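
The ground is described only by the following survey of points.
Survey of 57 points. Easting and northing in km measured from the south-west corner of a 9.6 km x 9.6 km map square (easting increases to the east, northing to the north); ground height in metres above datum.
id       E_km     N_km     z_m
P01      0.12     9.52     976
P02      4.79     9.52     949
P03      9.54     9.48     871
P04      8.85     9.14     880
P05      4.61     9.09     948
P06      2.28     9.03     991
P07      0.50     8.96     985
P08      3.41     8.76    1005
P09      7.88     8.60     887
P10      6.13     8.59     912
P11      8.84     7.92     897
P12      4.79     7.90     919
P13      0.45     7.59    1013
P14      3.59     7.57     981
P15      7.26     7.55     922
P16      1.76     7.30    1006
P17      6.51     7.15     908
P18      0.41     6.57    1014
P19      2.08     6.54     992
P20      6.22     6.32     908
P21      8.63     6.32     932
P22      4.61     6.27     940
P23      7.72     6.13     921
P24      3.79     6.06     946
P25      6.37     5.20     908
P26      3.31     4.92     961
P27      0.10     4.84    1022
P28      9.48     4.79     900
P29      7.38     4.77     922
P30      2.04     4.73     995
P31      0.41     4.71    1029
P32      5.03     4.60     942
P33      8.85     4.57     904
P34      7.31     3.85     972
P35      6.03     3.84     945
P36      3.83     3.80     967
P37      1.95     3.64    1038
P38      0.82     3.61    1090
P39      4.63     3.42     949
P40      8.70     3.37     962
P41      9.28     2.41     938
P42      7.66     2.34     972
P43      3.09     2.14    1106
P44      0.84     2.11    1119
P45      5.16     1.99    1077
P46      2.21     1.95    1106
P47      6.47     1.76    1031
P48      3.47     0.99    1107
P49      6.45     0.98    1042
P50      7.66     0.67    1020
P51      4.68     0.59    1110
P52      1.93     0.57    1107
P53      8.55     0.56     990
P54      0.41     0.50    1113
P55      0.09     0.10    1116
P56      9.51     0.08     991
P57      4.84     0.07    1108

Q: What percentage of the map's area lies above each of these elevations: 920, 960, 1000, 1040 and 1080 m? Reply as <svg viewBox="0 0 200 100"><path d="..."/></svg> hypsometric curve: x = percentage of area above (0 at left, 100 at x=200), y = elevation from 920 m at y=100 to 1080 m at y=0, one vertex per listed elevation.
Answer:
<svg viewBox="0 0 200 100"><path d="M164 100l-50-25-38-25-30-25-10-25"/></svg>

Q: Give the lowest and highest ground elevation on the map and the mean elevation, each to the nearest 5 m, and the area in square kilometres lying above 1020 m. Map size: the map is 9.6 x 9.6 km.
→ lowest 870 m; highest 1125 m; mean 990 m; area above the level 24.1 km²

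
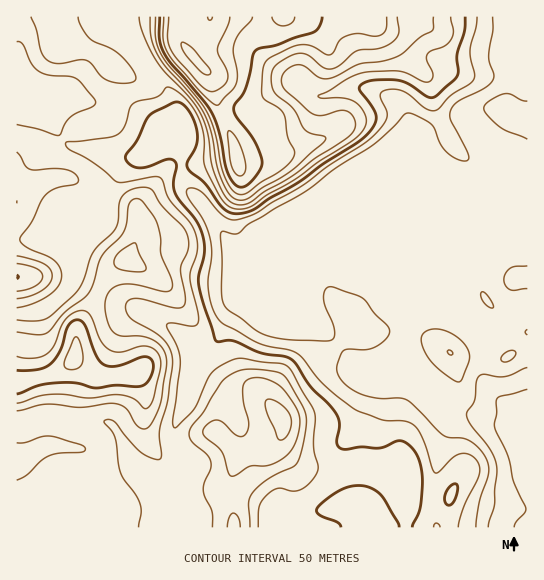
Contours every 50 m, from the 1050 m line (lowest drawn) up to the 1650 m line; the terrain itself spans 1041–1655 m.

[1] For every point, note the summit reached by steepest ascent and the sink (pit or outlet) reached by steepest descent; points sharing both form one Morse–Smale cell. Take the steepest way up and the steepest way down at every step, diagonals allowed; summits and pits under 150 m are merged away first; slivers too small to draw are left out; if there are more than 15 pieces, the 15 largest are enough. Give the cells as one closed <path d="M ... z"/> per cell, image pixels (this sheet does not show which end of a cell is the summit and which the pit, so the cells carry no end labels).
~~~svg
<path d="M527 16l-511 1 1 92 24-1 6-3 8 22 12 17 55 13 19-1 9-5 13-14 15-6 3 10 0 29 4 16 24 27 30 45 6 6 12 5 11 14 29 28 22 14 28 31 22 9 20 0-4 2-14 15-14 44-10 17 0 12 8 30-2 17 14 7 9 9 5 10 147-1z"/><path d="M178 131l-15 6-13 14-20 10-9 10-10 19-11 29-14 10-13 16 2 25-7 19-13 12-12 8-27 5 0 213 363 1 0-6-10-11-16-9 2-17-8-30 0-12 10-17 14-44 14-15 4-2-20 0-22-9-28-31-22-14-29-28-11-14-12-5-6-6-30-45-24-27-4-16 0-29z"/><path d="M47 105l-6 3-20 0-5 2 1 203 12 0 14-4 12-8 13-12 7-19-2-25 3-6 24-20 11-29 10-19 9-10 9-4-17 0-55-13-12-17z"/>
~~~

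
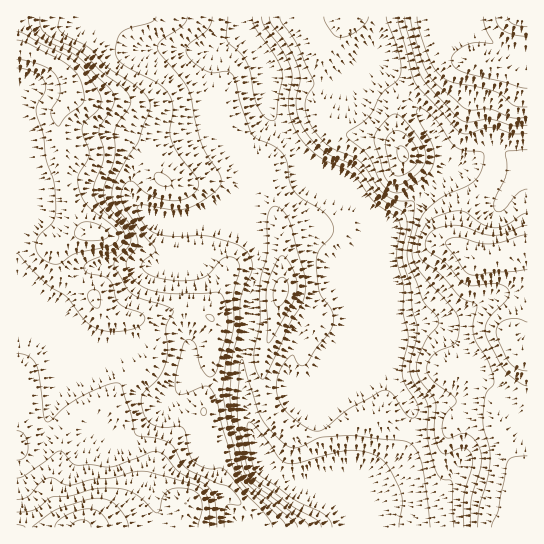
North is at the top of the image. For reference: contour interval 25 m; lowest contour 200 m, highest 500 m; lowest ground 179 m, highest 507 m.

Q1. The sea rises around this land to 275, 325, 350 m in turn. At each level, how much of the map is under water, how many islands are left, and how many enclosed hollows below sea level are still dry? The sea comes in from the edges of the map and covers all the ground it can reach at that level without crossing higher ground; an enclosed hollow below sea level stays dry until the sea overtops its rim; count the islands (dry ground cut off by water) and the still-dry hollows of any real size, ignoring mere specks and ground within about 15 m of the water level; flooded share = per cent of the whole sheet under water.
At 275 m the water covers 38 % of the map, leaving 1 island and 0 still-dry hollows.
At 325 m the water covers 62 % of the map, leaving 1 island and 0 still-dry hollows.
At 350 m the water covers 74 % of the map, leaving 1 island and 0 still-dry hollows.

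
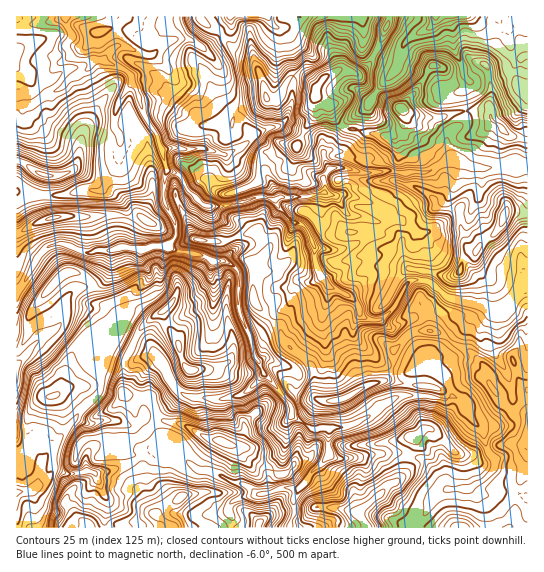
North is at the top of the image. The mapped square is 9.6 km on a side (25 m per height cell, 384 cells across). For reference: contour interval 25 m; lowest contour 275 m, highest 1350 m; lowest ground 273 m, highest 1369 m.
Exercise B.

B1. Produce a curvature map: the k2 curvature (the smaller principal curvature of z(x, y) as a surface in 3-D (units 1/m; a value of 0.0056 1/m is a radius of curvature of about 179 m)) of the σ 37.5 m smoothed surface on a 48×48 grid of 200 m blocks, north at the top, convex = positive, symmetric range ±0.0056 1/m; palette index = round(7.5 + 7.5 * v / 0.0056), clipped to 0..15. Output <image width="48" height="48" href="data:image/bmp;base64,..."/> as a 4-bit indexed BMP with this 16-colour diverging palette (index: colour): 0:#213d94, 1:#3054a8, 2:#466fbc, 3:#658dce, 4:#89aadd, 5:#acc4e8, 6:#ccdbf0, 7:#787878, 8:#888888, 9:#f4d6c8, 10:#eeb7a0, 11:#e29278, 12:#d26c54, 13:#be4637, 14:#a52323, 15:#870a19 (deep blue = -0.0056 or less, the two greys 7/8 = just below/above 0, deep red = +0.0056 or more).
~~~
<image width="48" height="48" href="data:image/bmp;base64,Qk32BAAAAAAAAHYAAAAoAAAAMAAAADAAAAABAAQAAAAAAIAEAAATCwAAEwsAABAAAAAAAAAAlD0hAKhUMAC8b0YAzo1lAN2qiQDoxKwA8NvMAHh4eACIiIgAyNb0AKC37gB4kuIAVGzSADdGvgAjI6UAGQqHAFdHh4hYdmZ3Z3dVhlJERFVnRWZniIZ3d1dER3ZWV5dUVmRYaHU4d2h1Rmdnd2Z3d3dVlmdWd3d4ZmYURoQ4h0d3hmZmd3Z3d0Rkh1ZYd2d5d4h0IgIGZWhYhnV2VVd3d4djZ3J4h2d2VlIjhXdRdmdXiIdnd3Rnd4hkIgNFZ3ZmZEZ3dWaCJ3hmd3dmZng2d4dlaSl3Z3d3Znd3dUV3MhE1VmVmaHc0eHd1SFZ3d3d3ZniIl2OFgJh2Zmd1d3c4eGd3J4d3h3dlZ4h2VmNzYnd3d4hod2Rnd3d3UjNlVnZndYc3U0NQIhFFZ3aJdmVlV2d3c1dFd3doZmVnd3EodmZEZ2iIZlZnd1iIdzR3d3dVVURlmIBpiIZVRWdlVlaIZ0iYh3NIhphSM0MAaBJJd3h1QyETRWd4ZziHh4Y4hYYUdoiFBAg2dmZ4hnd3V2eHWDh3h3ZGZlQol3h3UHdFV2dmZmZ2dniFVjZnd3dWVWRHV3eFBERnZnh2V2d3dnhzhnRld3d0hlRnRGaHBYh3ZnhleGZ3ZnZWhnZlZ3d0Z1V4ZWeDJoh3ZnVYhnVVd3V1ZjdlR4iHR1Z4dleAZnd3Z3SIUneIdnZ2Zjd3Vnd3VnZVd0dgdnd3V3UgB1VmZ3dmZjh3ZmZ3dGh2ZjcEh2Z3ZncpYHeHd2VnVzeHZXd3dlV3WBcHhoZ3dVFngkiHI1Z3ZiaIZVVXdWRpZhcFdlV2cjVndwhQZmd4d1N4d3hWaSKJdzUEd4ZGFXhmd0EmeVZ4d4JnmIZmZFOIdwIGd3iGGGZ3d4d2WEZXdnUndRNFclUwABBIeGeERmd3dmZnVnhWdmdBAWRCEgAEd4gTZ3SBJFVod3d2WHhmZnZnd3h2eHkTlmdnhoGQeIhmZ4ZmVmd3ZViHd3d3eIkEZUNHhoIDd3d1ZmZUV1dYdUZ4iHd3aXYGdiaXaBCXaFRXd2V3V0dYdmVEVWZUeHE3MAAAEgNVdjhVZ3VoWGVnhWUyIjRWZWB1BniHMyMRASV2VWd3ZnVoZkV4dlZmZYJQeGVWhWh4F4ZoeGh2dnZ2Z0h3eXZndoUDeIZldIhTUBEhERI1d2VWZ3dmZ4ZndnJZaXR1h2RnVWd2aHeGVWdmZnZmZ3Znd3EQABQzhlemNVZlZ2ZnZ2d3Z2ZmiHZmd3CIhmiFJYZmNmZ2h4ZmWHd3hmZ2iIhldxSZh3eFQARmVmd3VXh2Vnd4Vnd2eIh0hid2d3d0d2BWd1JUR4d3dmeGRmZ2eHdygmdoh3dliYFoeYYzepZVZ2eHZXdVd3d0UXd2dndWiHRIdmdBZ2dWZWZ3Vnh3R3d4NHd2V3ZGd0Y4dlN1JGdmd1V2V3h3dFd4FXhWeHRYhjhHh3eWVVVmdVZ1Z3d2VlVCZ3ZniERohkdVVpdWZVaZkmiVZ4d3VXZGZEZ3hDdmdlVTVmYmZVZ3Y4dmaIeHRXh0WIZVI2dXZndWh3c2dUZmZmZnd3d4ZIh3d3d1aHZId1ZmiGZFllRHd3Z3d3dlRVZnd3d0mIZFU2dlREVVaFdzZVd3dw=="/>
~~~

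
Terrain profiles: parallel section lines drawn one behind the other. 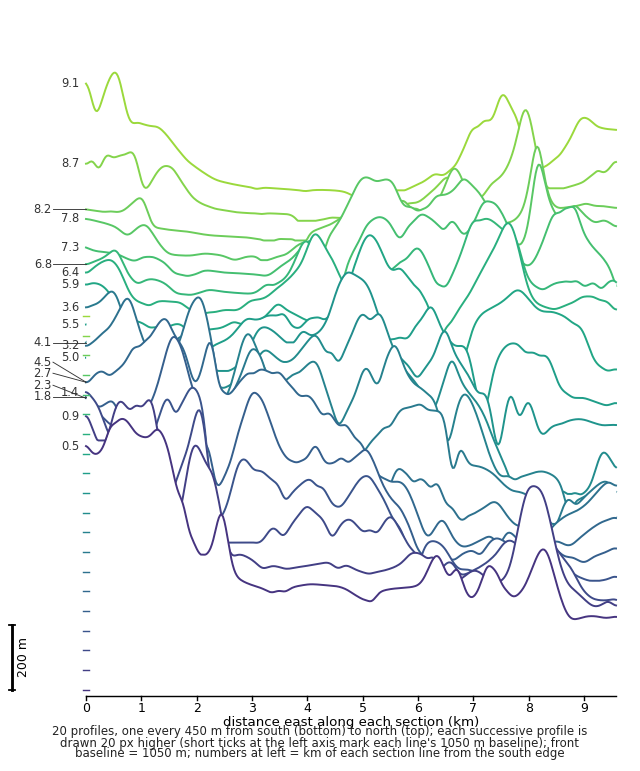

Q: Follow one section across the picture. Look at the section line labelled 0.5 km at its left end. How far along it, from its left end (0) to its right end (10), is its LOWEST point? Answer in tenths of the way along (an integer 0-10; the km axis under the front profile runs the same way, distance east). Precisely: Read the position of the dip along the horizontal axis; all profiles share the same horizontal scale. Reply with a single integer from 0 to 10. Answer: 9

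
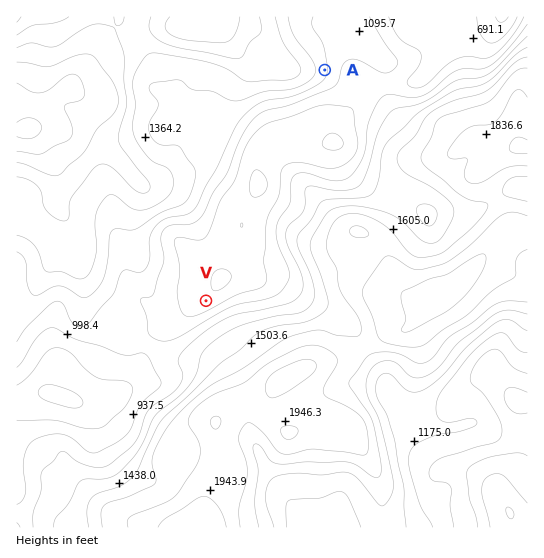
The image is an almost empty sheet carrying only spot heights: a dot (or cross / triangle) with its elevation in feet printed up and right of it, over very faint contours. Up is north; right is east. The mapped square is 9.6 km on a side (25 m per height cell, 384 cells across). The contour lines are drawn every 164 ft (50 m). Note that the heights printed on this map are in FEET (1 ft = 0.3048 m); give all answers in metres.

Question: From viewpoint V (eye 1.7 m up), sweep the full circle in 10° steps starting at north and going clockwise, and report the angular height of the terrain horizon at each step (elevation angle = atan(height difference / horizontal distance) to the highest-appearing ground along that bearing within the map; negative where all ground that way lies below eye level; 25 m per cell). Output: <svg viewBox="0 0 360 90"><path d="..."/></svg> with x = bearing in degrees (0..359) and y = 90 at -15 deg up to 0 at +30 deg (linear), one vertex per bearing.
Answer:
<svg viewBox="0 0 360 90"><path d="M0 52l10 1 10 1 10 4 10-3 10-3 10-4 10-1 10 0 10 0 10-5 10-5 10-4 10-2 10-2 10-1 10 1 10 2 10 2 10 4 10 4 10 5 10 3 10 1 10 0 10 0 10 0 10 0 10-1 10-1 10 0 10 1 10-1 10-2 10 1 10 2"/></svg>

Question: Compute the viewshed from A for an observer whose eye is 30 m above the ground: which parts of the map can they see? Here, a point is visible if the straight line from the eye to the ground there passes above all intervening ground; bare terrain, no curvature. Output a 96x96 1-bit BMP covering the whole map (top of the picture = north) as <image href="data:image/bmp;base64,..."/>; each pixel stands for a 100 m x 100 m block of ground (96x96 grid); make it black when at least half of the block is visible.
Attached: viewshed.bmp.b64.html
<image width="96" height="96" href="data:image/bmp;base64,Qk2+BAAAAAAAAD4AAAAoAAAAYAAAAGAAAAABAAEAAAAAAIAEAAATCwAAEwsAAAIAAAAAAAAA////AAAAAAAAAAAAAAAAAAAAAAAAAAAAAAAAAAAAAAADAB4AAAAAAAAAAAAHAP4AAAAAAAAAAAAHAfwAAAAAAAAAAAACB/wAAAAAAAAAAAAAD/wAAAAAAAAAAAAAD/wAAAAAAAAAAAAAH/wAAAAAAAAAAAAD//wAAAAAAAAAAAAH//wAAAAAAAAAAAAP//wAAAAAAAAAAAAf//wAAAAAAAAAAAAf//wAAAAAAAAAAAAf//gAAAAAAAAAAAA///gQAAAAAAAAAAB//+AwAAAAAAAAAAA/8AA4AAAAAAAAAAADgAA4AAAAAAAAAAAAAAA8AAAAAAAAAAAAAAB/AwAAAAAAAAAAAAD//4AAAAAAAAAAAAD//4AAAAAAAAAAAAA//8AAAAAAAAAAAAAD/8AAAAAAAAAAAAAB/+AAAAAAAAAAAAAA//AAAAAAAAAAAAAAf/4AAAAAAAAAAAAAP//AAAAAAAAAAAAAH//wAAAAAAAAAAAAD///AAAAAAAAAAAAD///wAAAAAAAAAA/////wAAAAAAAAA//////wAAAAAAAAB//////gAAAAAAAAH//////AAAAAAAAAf/////+AAAAAAAAAP/////8AAAAAAAAAAP////wAAAAAAAABAf////gAAAAAAAABg////+AAAAAAAAAAg////8AAAAAAAAAAwB///4AAAAAAAAAA4B///wAAAA4AAAAA4B///gAAAB+AAAAA8B///AAAAB/gAAAAAB/+DAAAAP/4AAABAD/+AAAAAP/8AAAAAD/8AAAAAP/+AAAAAH/gAAAAAP//AAAAAH+AHwAAAP//gAAAADwB/wAAAP//wAAAAAAH/wAAAP//4AAAAAAH/wBgAP//4AAAAAAH/wP4Af4B8AAAAAAH/w/8B/wAEAAAAAAH/z////gAAAAAAAAP//////AAAAAAAAAP/////+AAAAAAAAAf/////8AAAAAAAAA///j//8AAAAAAAAB///B//4AAAAAAAB///8D//4AAAAAAAB///4H//4AAAAAAAAP//wf//4AAAAAAAAB//w///4AAAAAAAAAP/x///4AAAAAAAAABwX///4AAAAAAAAAAAP////8AAAAAAAAAAH/////AAAAAAAAAAD/////gAAAAAAAAAB/////wAgAAAAAAAA/////4AwAAAAAAAAf////8AwAAAAAAAAP////+BwAAAAAAAAH/////DgAAAAAAAAD/////ngAAAAAAAAA//////gAAAAAAAAAf/////gAAAAAAAAAf/////wAAAAAAAAAP/////wAAAAAAAAAP/////wAAAAAAAAAP/////wAAAAAAAAAf/4P//wAAAAAAAAD//4H//4AAAAAAAAH//4B//4AAAAAAAAH//wA//4AAAAAAAAH//wAff8AAAAAAAAH//gAPP8AAAAAAAAH//AAHP8AAAAAAAA7/+AABH8AAAAAAAD//8AAAD8AAAAAAAf//4AAAB8AAAAAAP///wAAAA8AAAAAAf///gAAAAcAAAAAAf//+wAAAAc="/>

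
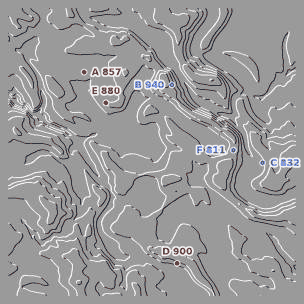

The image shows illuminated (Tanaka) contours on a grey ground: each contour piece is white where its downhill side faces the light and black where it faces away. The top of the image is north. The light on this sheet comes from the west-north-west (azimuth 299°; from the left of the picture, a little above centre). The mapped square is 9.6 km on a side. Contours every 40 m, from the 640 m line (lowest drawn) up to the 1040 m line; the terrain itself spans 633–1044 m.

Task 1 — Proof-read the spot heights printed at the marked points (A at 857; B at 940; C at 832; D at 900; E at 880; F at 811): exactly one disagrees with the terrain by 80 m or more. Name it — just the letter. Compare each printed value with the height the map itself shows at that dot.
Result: F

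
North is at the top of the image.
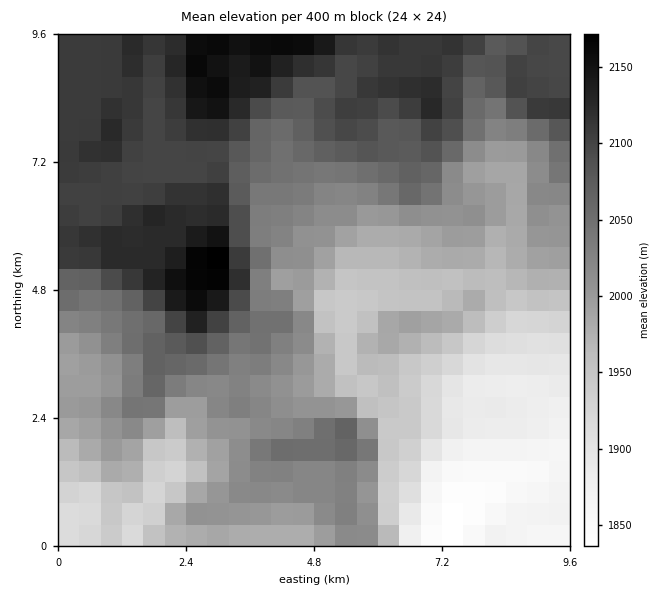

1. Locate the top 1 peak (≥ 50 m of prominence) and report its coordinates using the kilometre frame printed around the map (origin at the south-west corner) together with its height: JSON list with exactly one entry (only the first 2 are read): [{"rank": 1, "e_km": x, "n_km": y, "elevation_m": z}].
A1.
[{"rank": 1, "e_km": 2.91, "n_km": 5.36, "elevation_m": 2178}]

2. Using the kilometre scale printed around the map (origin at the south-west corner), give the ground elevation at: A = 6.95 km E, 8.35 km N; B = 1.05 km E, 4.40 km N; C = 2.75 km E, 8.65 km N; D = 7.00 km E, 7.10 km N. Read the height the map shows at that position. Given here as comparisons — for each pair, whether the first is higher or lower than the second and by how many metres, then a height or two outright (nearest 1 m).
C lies higher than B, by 124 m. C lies higher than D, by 93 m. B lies lower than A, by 92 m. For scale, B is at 2039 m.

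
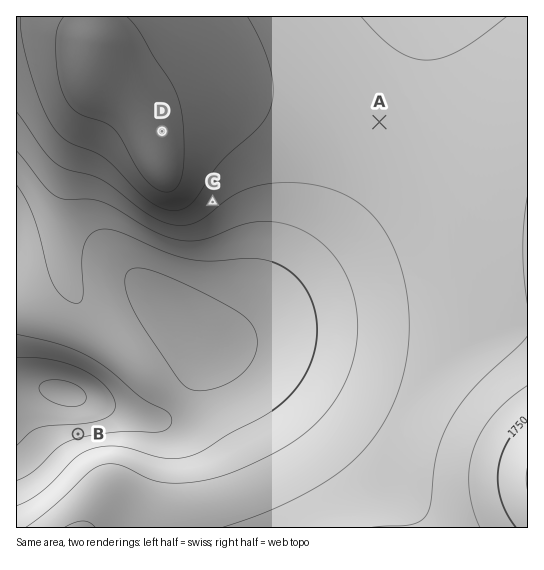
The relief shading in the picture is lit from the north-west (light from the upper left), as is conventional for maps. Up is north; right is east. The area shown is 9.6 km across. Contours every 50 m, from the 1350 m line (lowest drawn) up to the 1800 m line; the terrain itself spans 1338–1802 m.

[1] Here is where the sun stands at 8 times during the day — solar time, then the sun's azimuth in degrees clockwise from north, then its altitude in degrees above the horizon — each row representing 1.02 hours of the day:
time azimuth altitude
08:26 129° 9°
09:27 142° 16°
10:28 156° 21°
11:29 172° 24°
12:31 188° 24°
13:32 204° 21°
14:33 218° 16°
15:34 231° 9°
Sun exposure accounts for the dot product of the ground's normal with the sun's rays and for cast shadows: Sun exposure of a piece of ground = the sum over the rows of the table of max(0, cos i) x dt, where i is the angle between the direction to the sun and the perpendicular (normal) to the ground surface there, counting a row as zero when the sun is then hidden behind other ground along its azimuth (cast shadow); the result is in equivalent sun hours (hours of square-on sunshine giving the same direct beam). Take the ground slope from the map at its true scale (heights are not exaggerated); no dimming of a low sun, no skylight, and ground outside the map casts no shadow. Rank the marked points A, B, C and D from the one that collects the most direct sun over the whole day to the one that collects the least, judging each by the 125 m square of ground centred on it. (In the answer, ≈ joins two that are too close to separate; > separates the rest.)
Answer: C > A ≈ D > B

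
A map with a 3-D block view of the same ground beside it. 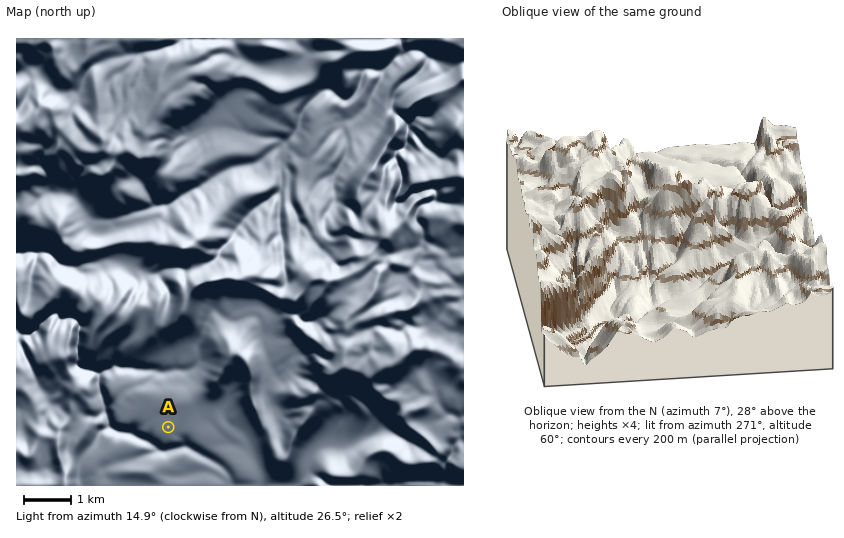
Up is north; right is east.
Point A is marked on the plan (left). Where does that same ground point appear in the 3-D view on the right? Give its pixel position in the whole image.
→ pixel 702 165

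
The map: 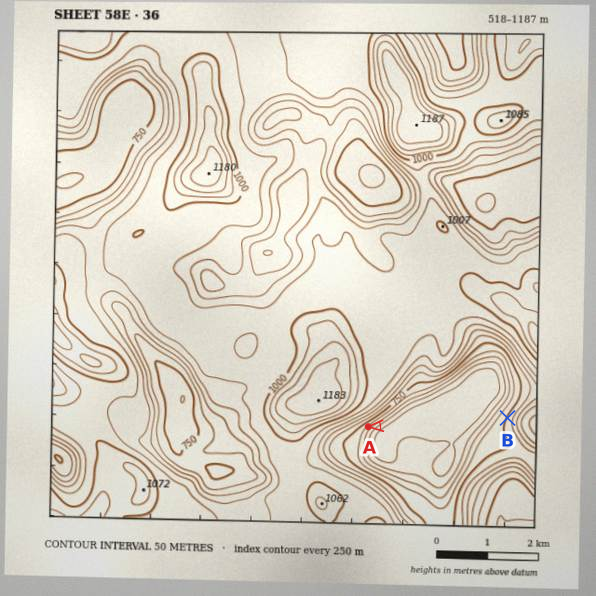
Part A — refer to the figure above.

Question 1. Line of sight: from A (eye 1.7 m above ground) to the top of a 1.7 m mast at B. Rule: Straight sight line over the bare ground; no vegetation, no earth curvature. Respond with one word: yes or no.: yes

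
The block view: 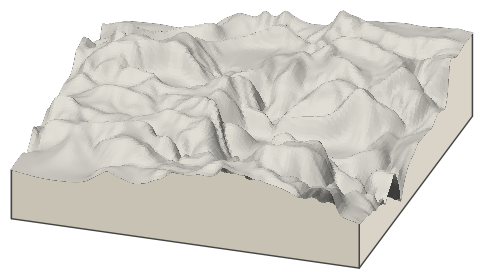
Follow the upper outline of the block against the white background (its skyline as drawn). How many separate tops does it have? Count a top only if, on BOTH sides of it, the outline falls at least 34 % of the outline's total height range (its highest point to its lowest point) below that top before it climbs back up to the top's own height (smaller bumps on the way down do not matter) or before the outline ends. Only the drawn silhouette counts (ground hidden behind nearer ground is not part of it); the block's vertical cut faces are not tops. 0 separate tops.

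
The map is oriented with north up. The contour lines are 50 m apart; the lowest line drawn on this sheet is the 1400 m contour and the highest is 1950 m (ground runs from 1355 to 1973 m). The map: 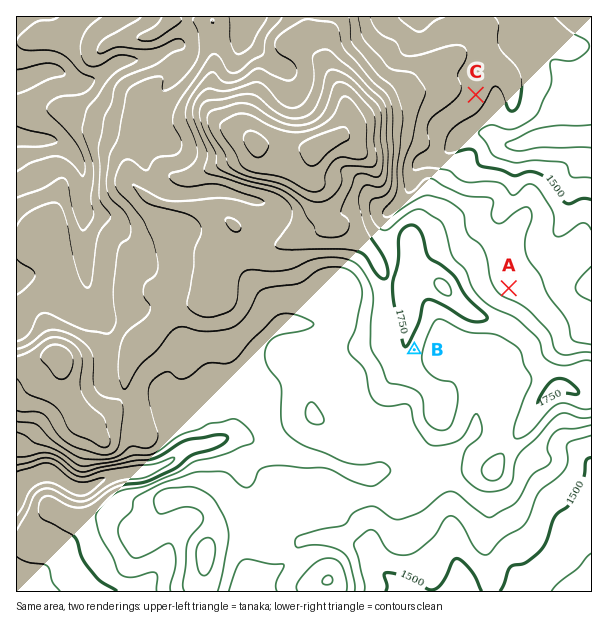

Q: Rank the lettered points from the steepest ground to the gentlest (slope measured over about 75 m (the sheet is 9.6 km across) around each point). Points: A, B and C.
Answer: B C A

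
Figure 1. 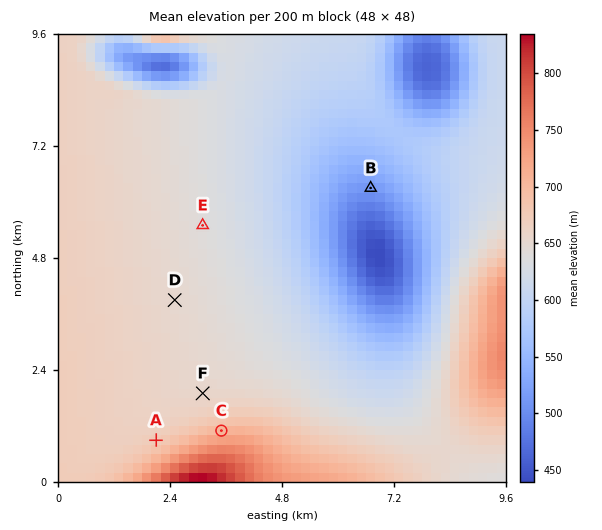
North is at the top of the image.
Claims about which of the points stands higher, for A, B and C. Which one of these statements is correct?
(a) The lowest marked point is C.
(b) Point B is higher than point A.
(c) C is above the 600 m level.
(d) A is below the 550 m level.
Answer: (c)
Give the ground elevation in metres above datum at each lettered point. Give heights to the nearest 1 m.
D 652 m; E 640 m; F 656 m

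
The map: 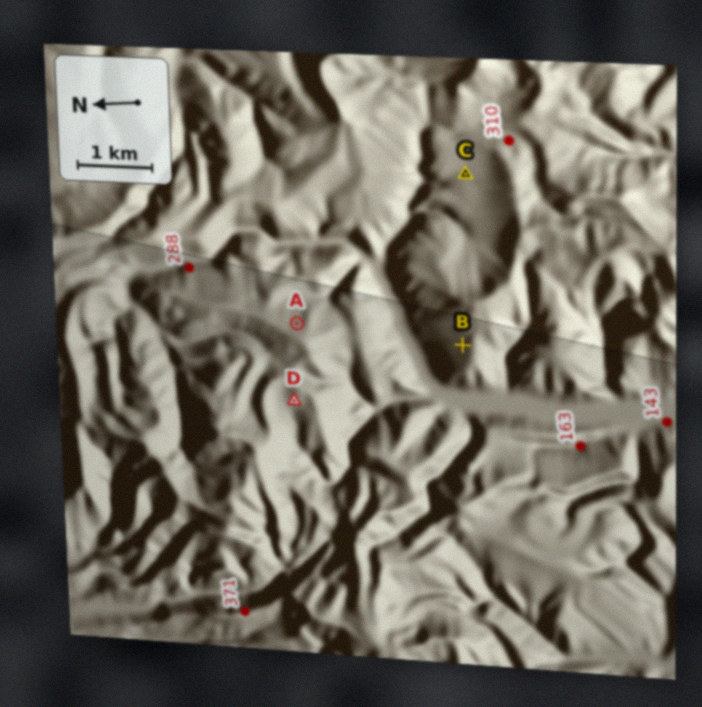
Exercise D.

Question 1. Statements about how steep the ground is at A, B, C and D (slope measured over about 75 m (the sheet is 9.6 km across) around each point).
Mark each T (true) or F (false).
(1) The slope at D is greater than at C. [T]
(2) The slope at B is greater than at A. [F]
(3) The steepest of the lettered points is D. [F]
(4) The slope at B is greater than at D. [T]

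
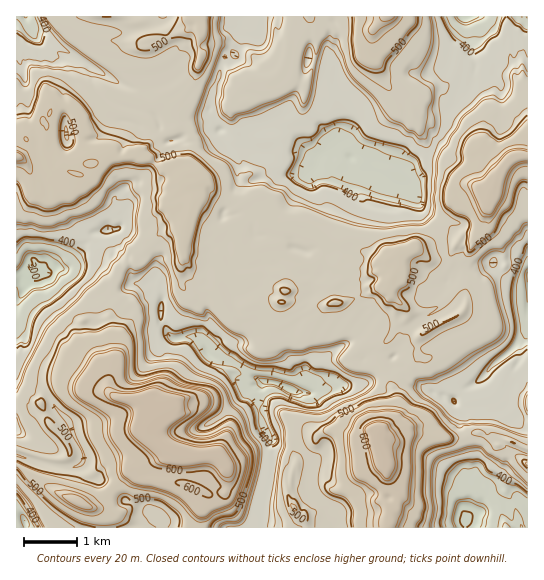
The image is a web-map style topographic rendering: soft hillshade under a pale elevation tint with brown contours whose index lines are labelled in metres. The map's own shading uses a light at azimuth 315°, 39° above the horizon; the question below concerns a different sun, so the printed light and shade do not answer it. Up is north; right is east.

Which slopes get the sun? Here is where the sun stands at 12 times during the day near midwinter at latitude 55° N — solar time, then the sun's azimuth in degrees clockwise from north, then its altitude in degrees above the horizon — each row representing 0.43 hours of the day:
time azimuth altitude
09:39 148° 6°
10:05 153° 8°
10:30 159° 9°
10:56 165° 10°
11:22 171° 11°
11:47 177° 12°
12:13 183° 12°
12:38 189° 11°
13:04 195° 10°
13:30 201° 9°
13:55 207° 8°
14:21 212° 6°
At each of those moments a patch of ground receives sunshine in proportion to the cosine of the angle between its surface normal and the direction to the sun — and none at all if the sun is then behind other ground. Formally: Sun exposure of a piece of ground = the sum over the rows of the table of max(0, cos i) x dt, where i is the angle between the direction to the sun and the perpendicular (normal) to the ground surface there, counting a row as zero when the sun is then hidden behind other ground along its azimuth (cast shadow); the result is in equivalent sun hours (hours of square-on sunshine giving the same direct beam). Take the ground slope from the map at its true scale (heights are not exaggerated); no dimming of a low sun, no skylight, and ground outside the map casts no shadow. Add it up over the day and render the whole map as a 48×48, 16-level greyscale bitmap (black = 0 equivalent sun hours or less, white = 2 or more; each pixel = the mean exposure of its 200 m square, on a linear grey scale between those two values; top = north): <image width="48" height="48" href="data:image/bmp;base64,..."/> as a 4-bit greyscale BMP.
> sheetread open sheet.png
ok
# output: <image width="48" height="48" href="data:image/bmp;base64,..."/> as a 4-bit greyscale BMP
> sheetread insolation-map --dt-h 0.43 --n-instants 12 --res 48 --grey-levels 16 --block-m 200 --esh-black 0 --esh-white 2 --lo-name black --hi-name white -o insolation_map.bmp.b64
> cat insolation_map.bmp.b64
<image width="48" height="48" href="data:image/bmp;base64,Qk32BAAAAAAAAHYAAAAoAAAAMAAAADAAAAABAAQAAAAAAIAEAAATCwAAEwsAABAAAAAAAAAAAAAAABEREQAiIiIAMzMzAERERABVVVUAZmZmAHd3dwCIiIgAmZmZAKqqqgC7u7sAzMzMAN3d3QDu7u4A////AEu2ff3NpmZmfO/5ZneYZ2dmeImHZWRUNq56/fplZ2a62v/pZomEZmdnZ4eHd3h2Ztu92SJlbe/eh3raZmU1aNlmZqZVbf12Z+y2EBJZzv/YdmabhmVWepeKh3ZWd3dnn7pTEAJI6nZmZn2rllV2ZHvo2ndmhmad7pEAEjaHdnvv7dh5llZ2ZWhriXZ3uona2xM0eGd3ZpqHeYU1dkZWZWdoZWZ9zf7uhERWhYp7e8dkIiEhMzVomHd4Z3ff/v+HlhZ6VpeYq3YgAAEhEFZmnGaHZGh3dndmEZeGR3ZmZmenIAAjNYdlI1NDM1RkECIgApdzfKrGVmZ7uSATRXVDECIQAxNBARASR2d32+2e12ZmaJMBMyAAAAAAABAAI1VmZ1VLi4eDI1QiMzMhMgAAAAAAAAADVlZmZDZ4ZGYxAAAAAAEkIBESIRIAEkZ2ZmNWZTZlYzZmEAAAAAFFiax3u7uXZVet2HklZkRUZSVmMAAAAAJc//jMdqZmZWZnjbihRTJUVkASMQAAACe7mL/+uCV3d2ZmZ86rEQI0FVMhQgAAEmd4dmd4rMdmZ3iWZnjco0QkMAAjJSE2iYvYZmZmZmZmZnVqhmZ4dlMxRDIQNmRmi6lmZmZmZmZmZ4dTaXZlVkQSFGZVVVZt26ZmZphme6dmm5VmVHZkVRQgEUZmMliYZmZmZlhmUjZ6yTZmZlZkZjABERRmE2Z2ZmZmZlNmZmZoeMdmZmZVdVQhESE3qnaJdmZmZmZmZmZ4Znh2dmMWlqVVdVQknNublmZmZmZmZmZnZmiXd2VGipzMiIZCVpt4hmZmZmZVZmZiVnt2Z6u5arvO7YZUJmd3dmZmZmaHZmZjEjVGaJ68qb7qh2UjJGemh2ZmZmdmZmZUEABGZFjnuv/v+nioV2iGeGVmZmZmZCEAAAAmZneJfHnNnf13ZWx2a3dmZmVDEBIiIQAFvpvtl52q75mnZmZmaJdmZmMAJFMiEAAnl3l7lpdmZ9y6mWRmZqZDVCIxNCARIzNVZ6dol6ZmZ3qc12dmZlZDECIAABRVVmZlRjJoj4dmZmfLm7l2ZCUyRWhFRVZmZmeWI0EWyLZmZmZ766EkMSFGZmeGZmZmd4xkU2UijhZmJGVlNCEAEgNWZmeIdmd3rehjNWZSAVZmJWQRECVUU0VmZme+l3fPyYylJCQgEmZmaGIjRFZnVGZmZmZ3zayne+qXQiASExNnx1NmZmdmdWz9l2Z3idp2u3Z1UjVVQTJmdSVmZndmeGd57qepZmZop2aGZBNTVVRVITVmZmZmaWVmeM+5ZmaNdmZmZkEANiQgE1VDdmZmaXRmZmeHZmnXdmQVZmVEVhUhMhFpd3ZmmpQ1VmZkdnycplVFZmZmQlEAAUyWZmZ2apURRmZjdonap3mWZmZmMlQ0Wsd2eqhndYlkImZ4l6h3nHeXZhJmZkEm2nZmZmiqiWdkMlZrrZdoebd3USE2ZgFcl2ZmZDNYl2JmZUZneXZ5p7p2MkUUYjXZZnmpdmVHhnZmZkZnZmZlzHhlMQJDEg=="/>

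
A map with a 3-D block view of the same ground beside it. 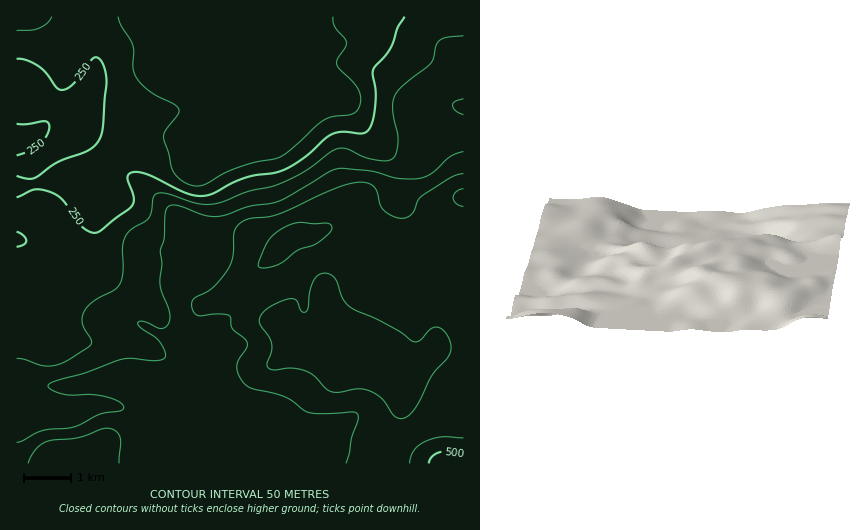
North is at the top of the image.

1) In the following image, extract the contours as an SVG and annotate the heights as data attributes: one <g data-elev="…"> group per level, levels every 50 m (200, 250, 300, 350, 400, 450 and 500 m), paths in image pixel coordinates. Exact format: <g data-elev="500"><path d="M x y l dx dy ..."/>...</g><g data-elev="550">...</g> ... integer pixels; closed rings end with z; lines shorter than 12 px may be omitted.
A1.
<g data-elev="200"><path d="M52 17l-5 6-8 5-8 2-14 0"/><path d="M333 17l2 10 11 15 0 5-9 13 0 4 22 26 2 11-4 9-7 5-17 2-10 3-32 30-11 7-42 10-14 6-18 11-9 2-7-1-7-3-6-6-4-5-9-35 3-7 11-14 1-6-5-5-23-12-14-14-4-10 0-22-12-21-3-8"/></g><g data-elev="250"><path d="M17 232l7 4 2 5-2 3-7 3"/><path d="M17 176l10 3 7-1 23-16 28-10 10-7 5-7 2-8 5-48-3-15-3-7-4-3-6 3-18 25-6 4-5 1-6-3-9-13-8-8-13-6-9-1"/><path d="M17 124l10 0 18-3 3 2 1 3-2 10-7 8-9 6-14 5"/><path d="M404 17l-7 11-7 21-17 21 3 22-1 18-4 15-6 8-5 1-18-2-9 2-8 5-19 18-19 11-11 5-32 5-30 15-8 3-17-2-42-20-9-2-7 1-4 5 7 18-2 10-30 24-6 3-7-2-7-4-18-26-11-8-10-3-8-1-18 8"/></g><g data-elev="300"><path d="M463 36l-17 1-7 4-3 5-2 11-3 6-27 21-8 10-3 7 0 8 5 32-2 12-4 6-7 2-10-1-12-3-16-8-10 0-8 4-23 18-21 11-14 5-23 5-24 9-10 3-15 0-32-10-11 0-3 3-2 14-3 7-17 12-6 8-2 10 0 25-4 12-6 6-21 11-9 11-1 10 9 17-1 6-23 15-13 5-12 0-17-7-8-1"/></g><g data-elev="350"><path d="M463 152l-14 5-18 17-13 5-21-1-29-7-32-2-8 3-49 29-30 5-27 10-16 0-30-11-8 2-3 6-1 25-4 12 2 14-2 17 2 11 7 19 0 10-3 6-5 2-17-8-5 0-1 2 3 5 18 13 6 10 0 6-3 3-5 1-26-3-9 1-37 14-34 10-3 2 1 3 8 4 12 3 22-1 15 3 15 6 3 3 0 3-5 2-20 3-26 13-32 4-24 11"/><path d="M463 99l-9 3-1 3 3 6 7 4"/></g><g data-elev="400"><path d="M119 463l2-19-1-7-5-7-9-2-28 10-25 2-8 2-10 9-7 12"/><path d="M463 174l-12 4-28 17-5 5-5 13-8 5-9-1-11-6-5-5-5-18-6-5-8-1-11 2-14 4-59 27-26 3-7 3-6 4-4 6-1 25-5 14-15 18-18 10-3 3 0 8 5 6 21-1 11 1 2 3 0 8 2 3 13 12 1 6-8 13-2 8 3 10 8 8 37 11 24 16 17 1 27-2 4 1 1 7-6 18-3 15-3 10"/></g><g data-elev="450"><path d="M463 438l-22-1-16 5-11 9-4 12"/><path d="M397 418l8 0 8-7 19-36 17-20 2-6-1-7-3-7-5-6-4-2-5 1-14 13-7 0-16-12-47-23-7-8-7-19-5-5-4-1-7 2-6 6-3 11-2 15-2 5-5-1-4-10-6-2-17 5-11 9-4 6 1 4 9 14 3 9-1 7-4 10 2 5 5 2 19-2 13 3 8 5 13 13 6 3 7 0 17-3 12 2 12 7 11 16z"/><path d="M260 267l7 1 10-3 21-15 18-6 14-12 2-3-1-4-4-2-28-1-8 2-10 5-8 6-6 8-8 19-1 3z"/><path d="M463 189l-7 3-3 5 3 6 7 4"/></g><g data-elev="500"><path d="M463 454l-16-2-7 0-8 4-3 7"/></g>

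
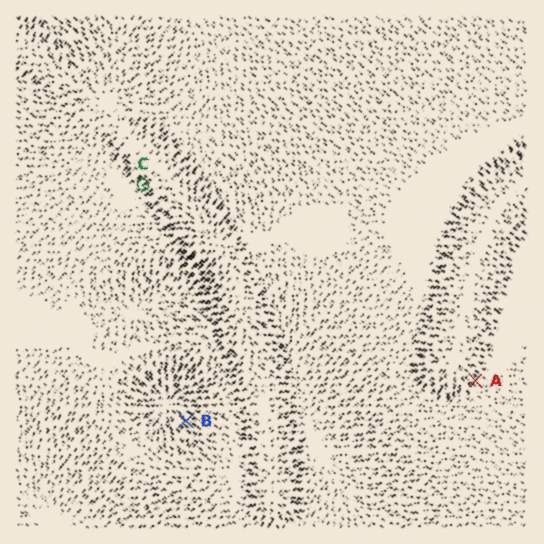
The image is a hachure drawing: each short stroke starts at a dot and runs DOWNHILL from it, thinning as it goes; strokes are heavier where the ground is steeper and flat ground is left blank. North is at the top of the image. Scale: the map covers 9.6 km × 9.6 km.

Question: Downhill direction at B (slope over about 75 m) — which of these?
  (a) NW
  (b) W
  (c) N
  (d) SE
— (a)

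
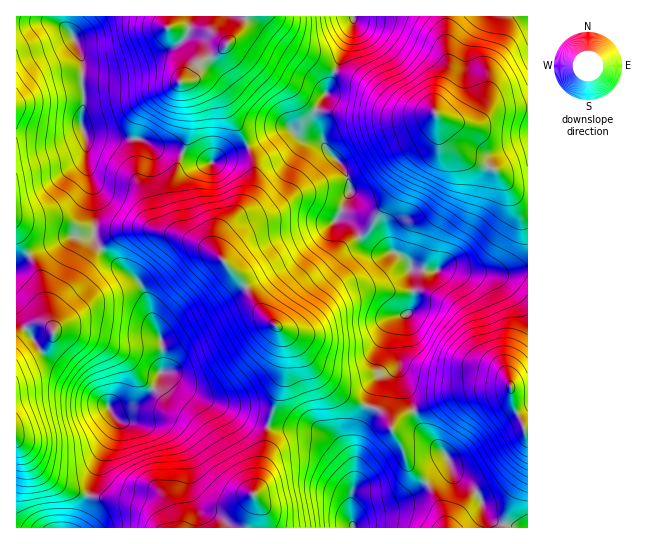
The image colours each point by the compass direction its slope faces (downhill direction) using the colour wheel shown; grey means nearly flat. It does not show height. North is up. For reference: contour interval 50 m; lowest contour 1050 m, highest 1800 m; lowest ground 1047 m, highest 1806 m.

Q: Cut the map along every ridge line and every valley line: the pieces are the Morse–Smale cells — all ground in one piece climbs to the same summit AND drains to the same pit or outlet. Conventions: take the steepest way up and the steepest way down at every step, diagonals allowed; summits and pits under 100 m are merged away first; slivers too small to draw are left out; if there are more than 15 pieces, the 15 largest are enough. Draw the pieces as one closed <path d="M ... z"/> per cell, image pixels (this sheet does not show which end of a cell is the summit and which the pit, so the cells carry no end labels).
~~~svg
<path d="M290 129l-8 0-34 18 7 20-2 23-8 16-24 24-4 9 2 15 22 25 24 38 35 32 16 22 26 24 15 8 18 5 8 5 8 10 0 5 10-12 12-6-13-33-3-26 0-18 3-11 3-6 8-5 2-6-2-40-6-8-10-5-16 1-9-4-23-28-5-2-6 0 15-29-8-24-22-23-18-3z"/><path d="M335 71l-8 22-11 16-1 13 12 28 16 16 6 17 2 7-14 28 10 3 23 28 9 4 16-1 10 5 9 12 24 2 4-3 12 0 12 4 20 0 15 3 26-3 1-79-14-4-21-21-19-5-12-7-18-19-7-22-3-3-24-1-13-4-31-23z"/><path d="M247 147l-21 8-13 8-12-2-20-7-9 31 0 8 8 33 4 7 13 10-26-10-20-4-17 0-20 8-14 12 31 26 9 8 4 8 9 32 8 16 0 32 9 4 11 12 10 6 27 11 36 19 13 4 17-53 0-33-4-11-20-20-19-31-18-18-6-12 0-10 4-9 24-24 8-16 2-23z"/><path d="M101 249l-10 9-16 25-16 16-6 12 0 24-4 7-11 10-22 13 0 76 26 32 13 10 28 12 4 0 2-4 11-33 16-29 0-10-7-9 13 2 19-11 14-14 8-17-2-31-8-16-6-25-7-15z"/><path d="M166 372l-6 1-5 14-14 14-19 11-10 1 4 6 0 10-16 29-12 37 37 5 13 4 14 9 9 15 88 0 6-22-2-12 6-9 6-32 3-26-77-34-10-6z"/><path d="M50 21l-34 4 0 208 23 38 8 40 6 17 0-17 6-12 16-16 25-36-5-6-2-54-6-24 0-22-6-15 0-13 3-8-3-22 2-22-6-16-8-14-10-7z"/><path d="M454 268l-12 0-4 3-27-2 2 14 0 22-2 6-8 5-3 6-3 11 0 18 3 26 13 33 14-3 35-15 28-1 20-4 3 19 11 23 3 2 1-158-13-1-14 3-15-3-20 0z"/><path d="M510 387l-20 4-28 1-45 17-2 5 6 15 24 25 4 12-38 30-20 9-25 7-10 7-3 8 174 1 1-97-4-2-11-23z"/><path d="M170 16l-107 1 0 5 10 15 10 24-2 22 3 22-3 8 0 13 6 10 52 3 18 9 26 5 5-16 1-27-2-17-7-11 9-5 12-16 18-9 8-9-17-11-28-5-13 1z"/><path d="M281 329l4 20-1 25-16 52 51 5 12 5 9 9 11 14 4 15 0 11-4 13 2 27 3-6 10-7 25-7 20-9 38-30-4-12-24-25-7-18-13 5-10 12-3-9-10-10-21-6-27-18-14-14-16-22z"/><path d="M259 16l-12 0-10 19-18 17-18 9-12 16-6 4 8 0 10-2 12 6 8 9 8 20 20 33 33-18 8 0 13 11 18 3 2 2-2-10-6-13 0-9 14-26 6-16-46-26-18-14z"/><path d="M274 427l-5 0-2 3-2 23-6 32-6 9 2 12-6 21 104 1-2-30 4-13 0-11-3-12-7-11-14-15-8-4-9-3z"/><path d="M527 16l-80 1 1 53-12 29-1 14 2 2 25 9 15 0 18-15 33-2z"/><path d="M446 16l-92 0-1 10-17 45 30 13 31 23 13 4 24 1 3-17 11-25z"/><path d="M86 135l1 28 8 36 0 42 6 7 13-11 20-8 17 0 20 4 26 9-11-7-5-6-9-36 0-8 9-28 0-4-24-5-18-9-24 0z"/>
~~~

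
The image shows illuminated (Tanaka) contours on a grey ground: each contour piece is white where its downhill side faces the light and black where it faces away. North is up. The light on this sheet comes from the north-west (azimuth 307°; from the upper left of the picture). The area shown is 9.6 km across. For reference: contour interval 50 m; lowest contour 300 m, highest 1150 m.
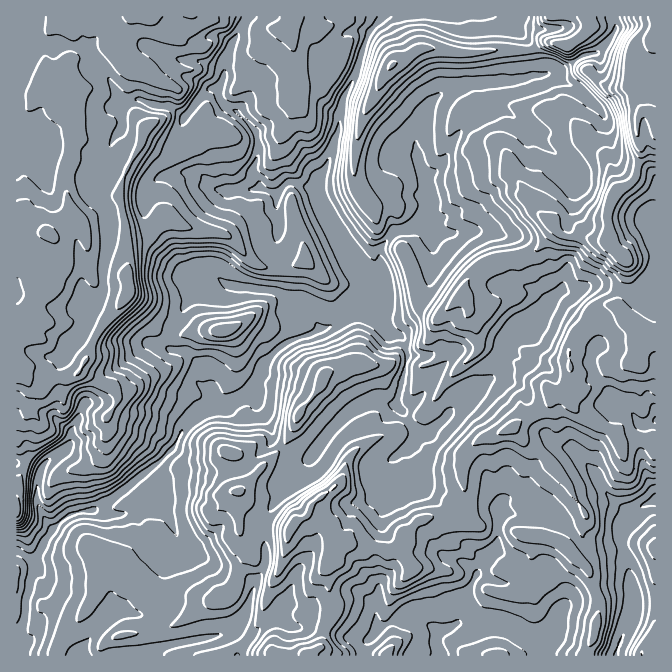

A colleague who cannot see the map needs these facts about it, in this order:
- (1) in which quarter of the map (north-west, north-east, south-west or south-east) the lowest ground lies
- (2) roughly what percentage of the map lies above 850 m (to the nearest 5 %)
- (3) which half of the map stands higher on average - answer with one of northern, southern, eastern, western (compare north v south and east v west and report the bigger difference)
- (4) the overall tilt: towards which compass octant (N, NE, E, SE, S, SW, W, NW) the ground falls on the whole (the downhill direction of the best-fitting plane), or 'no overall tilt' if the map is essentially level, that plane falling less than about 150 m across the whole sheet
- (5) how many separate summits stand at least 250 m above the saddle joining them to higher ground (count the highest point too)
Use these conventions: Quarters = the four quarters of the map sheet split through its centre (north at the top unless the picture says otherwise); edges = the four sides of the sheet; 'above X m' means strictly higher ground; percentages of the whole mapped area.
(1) The lowest ground is in the south-west quarter.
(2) About 15 % of the map lies above 850 m.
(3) On average the northern half of the map is the higher ground.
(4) The general tilt is down to the south (the land rises towards the north).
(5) Counting only tops that stand 250 m proud, the map has 2 summits.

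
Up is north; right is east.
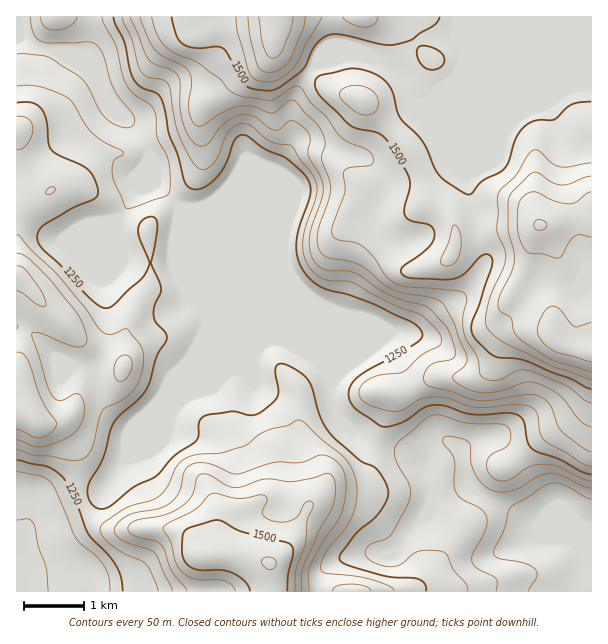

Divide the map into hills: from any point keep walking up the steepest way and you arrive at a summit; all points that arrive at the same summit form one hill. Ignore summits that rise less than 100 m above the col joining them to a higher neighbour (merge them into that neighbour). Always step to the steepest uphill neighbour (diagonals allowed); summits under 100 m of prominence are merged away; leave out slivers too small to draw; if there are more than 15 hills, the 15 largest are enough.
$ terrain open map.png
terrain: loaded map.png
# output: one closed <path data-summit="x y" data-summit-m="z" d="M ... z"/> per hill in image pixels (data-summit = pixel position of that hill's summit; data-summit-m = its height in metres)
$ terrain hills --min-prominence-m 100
<path data-summit="540 225" data-summit-m="1703" d="M591 16l-130 0-1 31 3 4 0 14-5 9-9 10-26 19-13-3-12-23-8-9-18-10-30-2-15 6-10 2-15 17-8 18-4 12 4 27-16 32-48 20-26 16-23 3 135 135 15 33 1 24 4 9 6 10 14 16 15 9 39 7 16 8 2 2 4 34 38-10 3 4 13 9 48 24 18 6 12 11 12 4 7 7 3 7 0 6-9 20 1 8 14-1z"/><path data-summit="270 563" data-summit-m="1554" d="M147 163l-9 28-22 28 0 11 6 30 18 4 33-4 3-20 29 71 0 19-13 27-18 18-16 27-13 12-19 47-20 27-8 8-45 20-14 2-11 9-6 27-6 15 1 23 560-1 1-13 8-14 0-6-3-7-7-7-12-4-12-11-18-6-48-24-13-9-3-4-38 10-4-34-2-2-16-8-39-7-15-9-14-16-6-10-4-9-1-24-15-33-162-162z"/><path data-summit="32 417" data-summit-m="1444" d="M20 37l-4 1 1 530 11-41 5-5 59-23 14-11 20-27 19-47 13-12 16-27 13-12 7-10 6-11 6-19-2-17-28-66-3 20-33 4-18-4-6-30 0-11 22-28 7-20 0-6 5-10-8-17-6-9-18-16-15-18-6-12-11-15-26-16-24-4z"/><path data-summit="276 17" data-summit-m="1676" d="M459 16l-367 0-4 35-2 3-25-1 29 19 13 23 15 18 18 16 12 21 2 6-4 6 8 20 25 24 21 2 13-6 17-12 48-20 16-32-4-16 4-23 8-18 15-17 10-2 15-6 30 2 18 10 8 9 12 23 7 3 12-3 29-26 5-9 0-14-3-4z"/>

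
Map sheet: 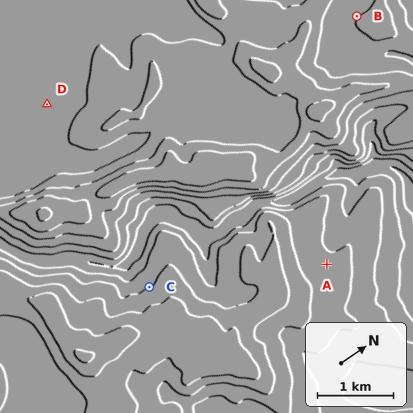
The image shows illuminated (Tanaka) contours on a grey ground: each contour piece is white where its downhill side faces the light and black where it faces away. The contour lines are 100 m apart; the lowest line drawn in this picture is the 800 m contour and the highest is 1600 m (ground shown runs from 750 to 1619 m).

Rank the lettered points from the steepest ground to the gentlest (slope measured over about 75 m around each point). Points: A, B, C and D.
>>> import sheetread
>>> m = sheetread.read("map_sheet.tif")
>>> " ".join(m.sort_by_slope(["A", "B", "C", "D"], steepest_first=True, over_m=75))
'C B A D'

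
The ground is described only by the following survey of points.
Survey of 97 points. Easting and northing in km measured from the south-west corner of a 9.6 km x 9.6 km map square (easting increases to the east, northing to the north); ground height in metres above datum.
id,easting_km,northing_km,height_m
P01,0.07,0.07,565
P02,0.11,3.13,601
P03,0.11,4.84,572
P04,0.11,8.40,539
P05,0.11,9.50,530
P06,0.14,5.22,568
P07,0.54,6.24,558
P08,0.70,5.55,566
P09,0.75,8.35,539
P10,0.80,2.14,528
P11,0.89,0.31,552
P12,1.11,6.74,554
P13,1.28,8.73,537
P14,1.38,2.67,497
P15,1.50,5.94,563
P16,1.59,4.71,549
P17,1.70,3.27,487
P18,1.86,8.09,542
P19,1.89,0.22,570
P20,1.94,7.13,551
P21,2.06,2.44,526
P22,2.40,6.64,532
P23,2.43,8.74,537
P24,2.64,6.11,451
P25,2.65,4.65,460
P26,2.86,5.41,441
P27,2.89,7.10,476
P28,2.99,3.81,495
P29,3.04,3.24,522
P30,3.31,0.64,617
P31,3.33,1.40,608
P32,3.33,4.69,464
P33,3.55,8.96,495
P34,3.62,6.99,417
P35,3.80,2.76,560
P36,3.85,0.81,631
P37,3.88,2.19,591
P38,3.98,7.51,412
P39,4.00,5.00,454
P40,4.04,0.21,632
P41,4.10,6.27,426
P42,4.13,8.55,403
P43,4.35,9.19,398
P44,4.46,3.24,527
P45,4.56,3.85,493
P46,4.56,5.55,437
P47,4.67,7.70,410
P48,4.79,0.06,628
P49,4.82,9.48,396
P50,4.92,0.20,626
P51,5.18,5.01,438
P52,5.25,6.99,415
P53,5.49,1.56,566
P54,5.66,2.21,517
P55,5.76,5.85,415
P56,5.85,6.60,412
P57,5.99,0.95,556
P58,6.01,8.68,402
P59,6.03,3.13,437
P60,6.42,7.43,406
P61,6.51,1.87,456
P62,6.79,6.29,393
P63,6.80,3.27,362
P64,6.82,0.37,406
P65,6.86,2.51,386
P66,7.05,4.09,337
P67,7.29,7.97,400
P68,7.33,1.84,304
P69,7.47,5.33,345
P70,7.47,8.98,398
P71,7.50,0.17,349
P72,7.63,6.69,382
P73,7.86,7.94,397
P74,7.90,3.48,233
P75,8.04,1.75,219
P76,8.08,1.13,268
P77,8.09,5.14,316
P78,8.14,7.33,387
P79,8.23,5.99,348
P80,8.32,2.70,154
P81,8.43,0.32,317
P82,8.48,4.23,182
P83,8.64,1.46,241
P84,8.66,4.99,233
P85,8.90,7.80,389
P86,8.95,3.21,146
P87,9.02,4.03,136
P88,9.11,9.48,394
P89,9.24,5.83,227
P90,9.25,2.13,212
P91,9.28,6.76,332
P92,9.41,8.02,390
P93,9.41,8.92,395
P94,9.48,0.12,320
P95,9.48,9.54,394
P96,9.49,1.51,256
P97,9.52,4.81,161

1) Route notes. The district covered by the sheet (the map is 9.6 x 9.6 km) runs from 130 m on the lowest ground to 635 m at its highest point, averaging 445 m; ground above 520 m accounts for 33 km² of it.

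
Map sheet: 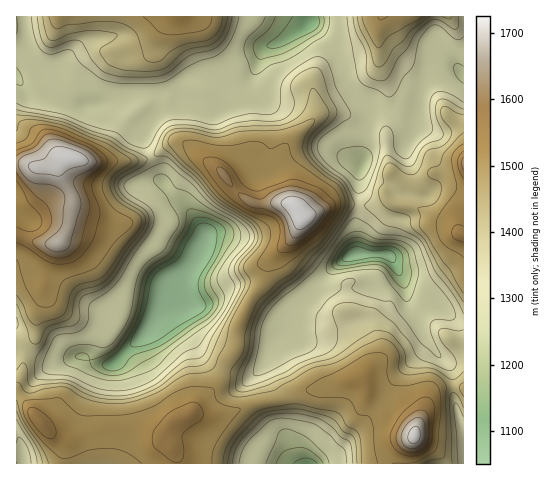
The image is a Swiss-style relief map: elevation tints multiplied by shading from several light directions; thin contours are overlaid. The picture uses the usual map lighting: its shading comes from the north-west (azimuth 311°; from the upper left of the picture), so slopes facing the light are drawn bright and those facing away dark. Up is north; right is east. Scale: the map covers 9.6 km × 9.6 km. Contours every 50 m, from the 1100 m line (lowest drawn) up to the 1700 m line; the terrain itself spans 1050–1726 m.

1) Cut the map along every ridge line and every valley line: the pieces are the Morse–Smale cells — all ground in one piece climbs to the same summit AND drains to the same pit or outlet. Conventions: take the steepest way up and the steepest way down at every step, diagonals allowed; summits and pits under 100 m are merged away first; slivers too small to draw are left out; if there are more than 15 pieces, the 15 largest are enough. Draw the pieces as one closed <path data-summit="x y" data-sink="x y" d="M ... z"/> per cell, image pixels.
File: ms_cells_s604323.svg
<path data-summit="68 158" data-sink="176 295" d="M151 157l-12 4-31 1-20 0-12-4-13 0-6 6-8 4-13 0-9-4-11 1 1 185 10 1 23 10 35-4 14 8 14-1 34-32 14-21 16-16-1-11 21-28 7-15 0-7-14-23-29-31z"/><path data-summit="301 215" data-sink="309 22" d="M311 23l-30 19-17 6-10 25-5 5-13 4-4 5-5 19-3 3-10 3-19-10-14-2-6-5-8-2-29 0-36 11 6 4 11 15 22 13 10 21 23-15 8 0 20 16 14 8 19 24 17 13 39 1 6 4 5 8 12-3 21-9 22 1 2-3 2-52 10-31 0-11-23-20-2-5 0-13-10-20z"/><path data-summit="178 17" data-sink="309 22" d="M308 16l-291 0-1 61 13 18 23 5 15 6 11 1 27-3 33-11 29 0 8 2 6 5 14 2 21 10 11-6 5-19 4-5 13-4 5-5 9-24 18-7 24-16 4-4z"/><path data-summit="41 423" data-sink="176 295" d="M175 297l-14 14-14 21-29 28-8 5-11 0-14-8-35 4-23-10-11-1 0 40 30 40 18 10 1 8-3 16 115-1-1-8-8-17 1-10 6-7 12-5 6-5 24-26 7-16-20-11-21-30-8-21z"/><path data-summit="301 215" data-sink="176 295" d="M182 142l-8 0-23 15 10 23 29 31 14 23 0 7-7 15-21 28 1 13-2 10 6 18 17 25 11 11 14 7 12-18 3-23 11-27 13-16 8-25 26-27 6-17-5-7-6-4-35 0-8-4-14-11-18-23-14-8z"/><path data-summit="301 215" data-sink="355 255" d="M351 204l-16 0-33 12-2 9-9 14-21 20-8 25-13 16-11 27-3 23-9 12-2 6 21 7 7 0 10-8 14-30 5-5 14-4 37 1 19-6 16-8 7-28 5-6 16-11 0-6-2-5-8-5-28-1-1-32 2-15z"/><path data-summit="414 435" data-sink="355 255" d="M396 266l-3 6-14 9-5 6-6 26-3 4-33 12-42 0-9 3-5 5-9 18-1 7 10 22 10 12 13-6 22-1 23-9 17-2 8 8 15 1 13 8 16 18 4 14 15-34 7-5 13-3 0-13-4-9-12-10-13-19-7-19-8-13-4-18z"/><path data-summit="383 17" data-sink="309 22" d="M463 16l-154 0 0 6 24 25 13 23 0 13 2 5 22 17 1 7 11 0 16 7 19 2 5-29 9-25 9-7 8 0 5 3 9 11 2 0z"/><path data-summit="463 164" data-sink="309 22" d="M448 60l-10 2-10 9-11 50-19-2-16-7-11 0 0 7-10 31-3 55 17 0 11-6-1-6 8-12-1-9 14 10 12 2 15-10 21 0 10-6 0-93z"/><path data-summit="463 164" data-sink="355 255" d="M386 199l-11 6-17 1-2 15 1 32 32 2 14 25 4 13 4 4 20 5 27 18 5 2 1-86-17-15-9-1-19-12-23-3z"/><path data-summit="414 435" data-sink="308 463" d="M361 378l-17 2-23 9-22 1-13 7 3 15-2 23 5 12 3 13 4 4 84 0 3-6 11-12 18-11-3-4-23-14-19-17-4-15z"/><path data-summit="68 158" data-sink="309 22" d="M17 78l0 86 32 4 8-4 6-6 13 0 12 4 20 0 31-1 11-4-9-21-22-13-13-17-7-2-25 3-27-8-12-1-9-6z"/><path data-summit="41 423" data-sink="308 463" d="M286 398l-28 4-27 11-13 2-18 0-8-2-17 8-6 7-1 10 8 17 1 8 121 1-11-29 2-23z"/><path data-summit="414 435" data-sink="463 447" d="M452 386l-15 3-7 8-21 49-3 18 58-1 0-35-6-12z"/><path data-summit="463 164" data-sink="176 295" d="M463 169l-9 5-21 0-15 10-12-2-13-8 0 7-8 14 11 10 20 2 22 13 11 2 14 13z"/>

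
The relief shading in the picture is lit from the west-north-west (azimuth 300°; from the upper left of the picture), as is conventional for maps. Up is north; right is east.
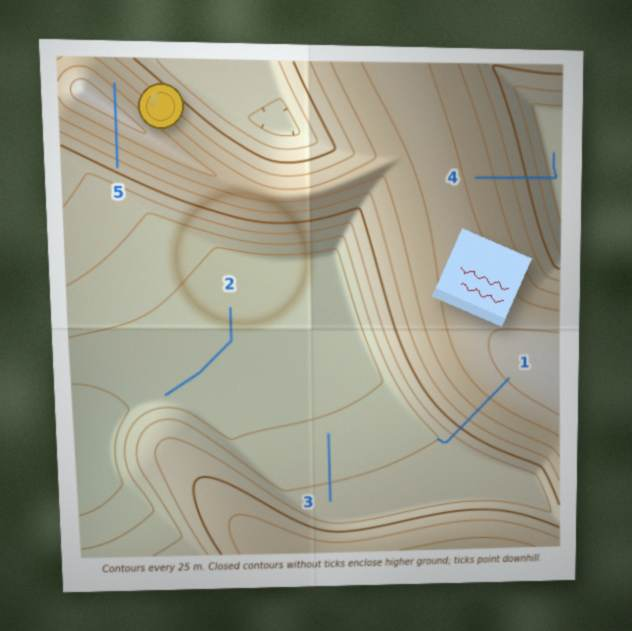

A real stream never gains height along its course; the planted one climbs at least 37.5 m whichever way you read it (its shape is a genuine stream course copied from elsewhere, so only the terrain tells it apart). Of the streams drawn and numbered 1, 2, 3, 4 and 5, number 5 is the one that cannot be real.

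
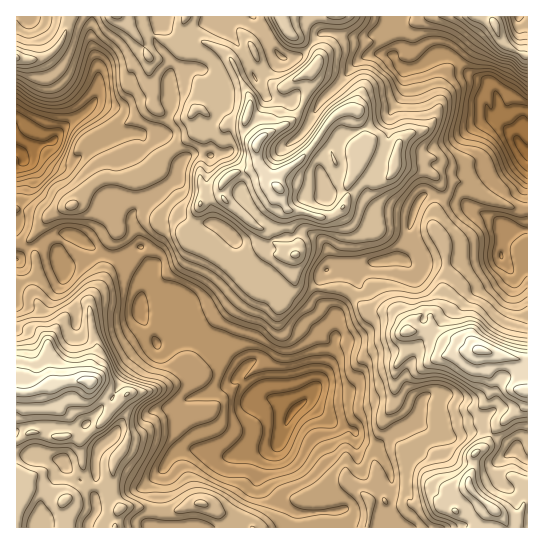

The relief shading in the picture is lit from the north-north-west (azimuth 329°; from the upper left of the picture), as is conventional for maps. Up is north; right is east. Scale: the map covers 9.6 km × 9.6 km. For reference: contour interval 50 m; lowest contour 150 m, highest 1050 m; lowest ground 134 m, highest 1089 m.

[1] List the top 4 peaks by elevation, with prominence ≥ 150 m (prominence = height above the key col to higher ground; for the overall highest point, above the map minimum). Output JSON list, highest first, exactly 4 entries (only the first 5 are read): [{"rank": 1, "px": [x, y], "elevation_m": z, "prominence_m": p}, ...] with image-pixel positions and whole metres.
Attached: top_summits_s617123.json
[{"rank": 1, "px": [90, 382], "elevation_m": 1089, "prominence_m": 955}, {"rank": 2, "px": [479, 350], "elevation_m": 1066, "prominence_m": 556}, {"rank": 3, "px": [258, 142], "elevation_m": 1034, "prominence_m": 429}, {"rank": 4, "px": [494, 510], "elevation_m": 979, "prominence_m": 180}]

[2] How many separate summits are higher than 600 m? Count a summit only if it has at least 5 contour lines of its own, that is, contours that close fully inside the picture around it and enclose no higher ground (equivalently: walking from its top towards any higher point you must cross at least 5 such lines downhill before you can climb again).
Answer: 1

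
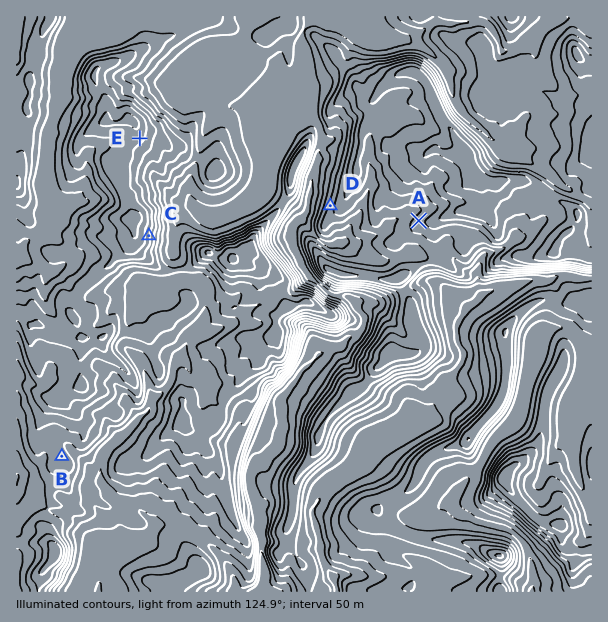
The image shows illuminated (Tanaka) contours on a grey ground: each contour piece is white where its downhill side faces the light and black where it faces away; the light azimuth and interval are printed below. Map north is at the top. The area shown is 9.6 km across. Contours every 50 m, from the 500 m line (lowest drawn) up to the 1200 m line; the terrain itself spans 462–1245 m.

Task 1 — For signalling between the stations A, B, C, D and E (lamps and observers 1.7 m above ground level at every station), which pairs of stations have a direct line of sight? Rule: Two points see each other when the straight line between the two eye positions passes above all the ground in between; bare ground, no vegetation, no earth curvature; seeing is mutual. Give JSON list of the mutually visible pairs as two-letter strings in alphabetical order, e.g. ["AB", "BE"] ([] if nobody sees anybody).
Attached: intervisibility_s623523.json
["AC", "AE", "CD", "DE"]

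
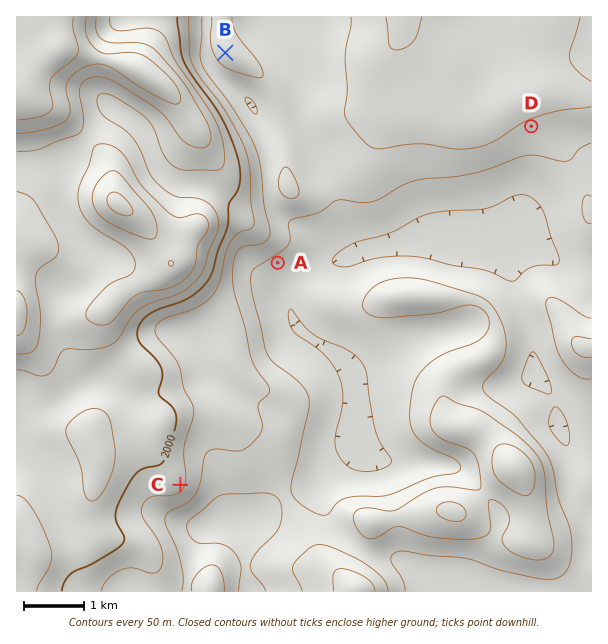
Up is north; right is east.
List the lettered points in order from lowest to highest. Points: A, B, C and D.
A D B C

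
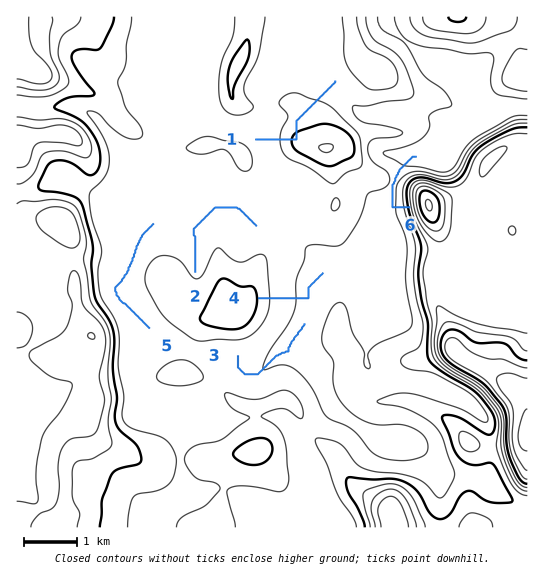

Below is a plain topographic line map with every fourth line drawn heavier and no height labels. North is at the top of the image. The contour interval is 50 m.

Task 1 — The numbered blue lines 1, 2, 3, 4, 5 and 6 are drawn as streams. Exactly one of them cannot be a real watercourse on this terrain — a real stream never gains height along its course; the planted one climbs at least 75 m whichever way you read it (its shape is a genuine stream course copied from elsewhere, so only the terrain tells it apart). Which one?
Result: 1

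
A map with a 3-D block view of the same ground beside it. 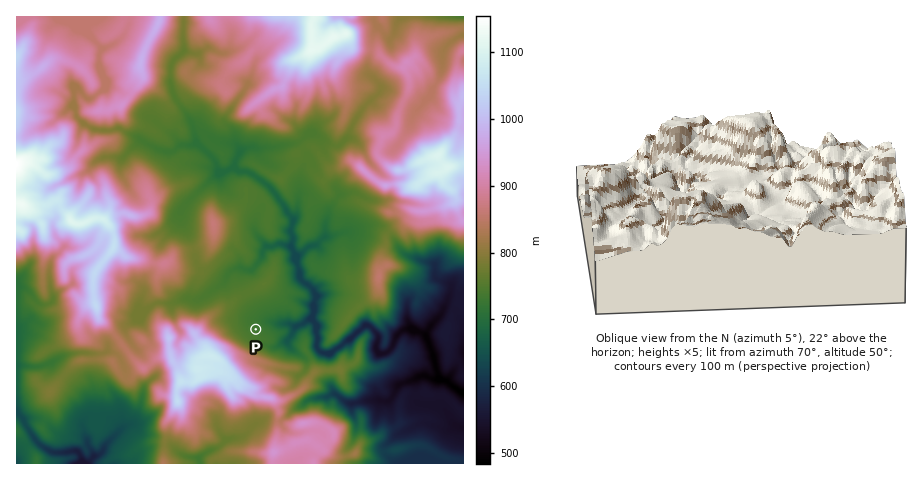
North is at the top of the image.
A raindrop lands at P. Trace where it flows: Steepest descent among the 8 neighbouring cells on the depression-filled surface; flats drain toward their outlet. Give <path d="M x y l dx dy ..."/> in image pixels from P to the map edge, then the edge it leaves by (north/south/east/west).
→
<path d="M256 329l8-7 26 1 2 3 7 0 5-3 3-3 4 0 4 6 0 6 3 3-2 12 5 6 12 0 11-11 5-2 15-14 5 0 8 8 1 2 0 5-2 3 0 3 5 6 5 0 5-4 6-14 5-5 2-1 5 0 2 3 8 0 4 2 2 0 3 6 0 3 6 12 1 12 3 5 0 4 4 5 5 1 14 10 2 0"/>
exit: east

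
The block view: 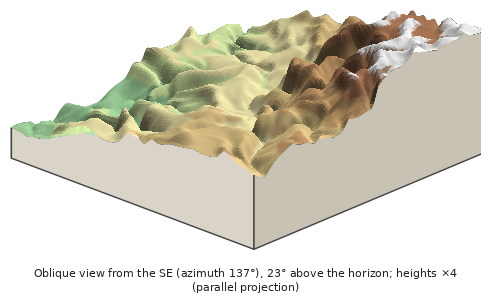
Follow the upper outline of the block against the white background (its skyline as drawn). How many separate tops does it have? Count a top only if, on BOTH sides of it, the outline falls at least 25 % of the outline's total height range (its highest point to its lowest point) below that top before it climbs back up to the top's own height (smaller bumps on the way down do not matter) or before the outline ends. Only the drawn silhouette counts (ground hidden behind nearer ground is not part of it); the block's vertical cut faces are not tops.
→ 0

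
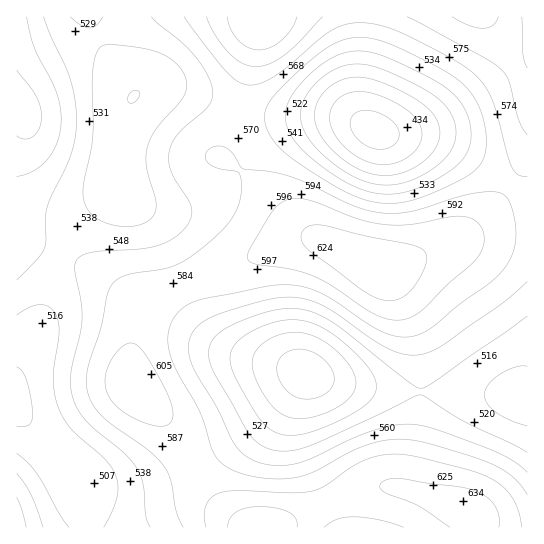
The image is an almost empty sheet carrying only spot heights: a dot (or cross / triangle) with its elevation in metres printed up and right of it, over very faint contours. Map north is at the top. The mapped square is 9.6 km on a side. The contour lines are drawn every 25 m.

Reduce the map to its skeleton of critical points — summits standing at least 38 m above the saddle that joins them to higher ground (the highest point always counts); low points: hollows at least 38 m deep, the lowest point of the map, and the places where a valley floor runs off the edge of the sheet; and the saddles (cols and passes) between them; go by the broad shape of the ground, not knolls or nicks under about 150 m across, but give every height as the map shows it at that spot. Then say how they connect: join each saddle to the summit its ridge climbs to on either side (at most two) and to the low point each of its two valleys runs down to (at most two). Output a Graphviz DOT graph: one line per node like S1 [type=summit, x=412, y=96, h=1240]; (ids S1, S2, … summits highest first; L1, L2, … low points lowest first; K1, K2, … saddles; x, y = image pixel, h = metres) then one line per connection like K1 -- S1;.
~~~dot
graph terrain {
  S1 [type=summit, x=261, y=22, h=646];
  S2 [type=summit, x=261, y=527, h=645];
  S3 [type=summit, x=377, y=267, h=644];
  S4 [type=summit, x=477, y=17, h=632];
  S5 [type=summit, x=22, y=110, h=609];
  S6 [type=summit, x=17, y=527, h=590];
  L1 [type=low, x=374, y=131, h=414];
  L2 [type=low, x=306, y=374, h=436];
  L3 [type=low, x=17, y=401, h=493];
  L4 [type=low, x=134, y=97, h=500];
  K1 [type=saddle, x=193, y=465, h=585];
  K2 [type=saddle, x=181, y=286, h=584];
  K3 [type=saddle, x=513, y=185, h=573];
  K4 [type=saddle, x=238, y=109, h=562];
  K5 [type=saddle, x=61, y=253, h=547];
  K6 [type=saddle, x=98, y=37, h=526];
  K7 [type=saddle, x=421, y=391, h=525];
  K8 [type=saddle, x=85, y=527, h=521];
  K9 [type=saddle, x=118, y=154, h=508];
  K1 -- S2;
  K1 -- L2;
  K1 -- L3;
  K2 -- S3;
  K2 -- S2;
  K2 -- L2;
  K2 -- L4;
  K3 -- S3;
  K3 -- S4;
  K3 -- L1;
  K3 -- L2;
  K4 -- S1;
  K4 -- S3;
  K4 -- L1;
  K4 -- L4;
  K5 -- S2;
  K5 -- S5;
  K5 -- L3;
  K5 -- L4;
  K6 -- S1;
  K6 -- S5;
  K6 -- L4;
  K7 -- S3;
  K7 -- S2;
  K7 -- L2;
  K8 -- S2;
  K8 -- S6;
  K8 -- L3;
  K9 -- S3;
  K9 -- S5;
  K9 -- L4;
}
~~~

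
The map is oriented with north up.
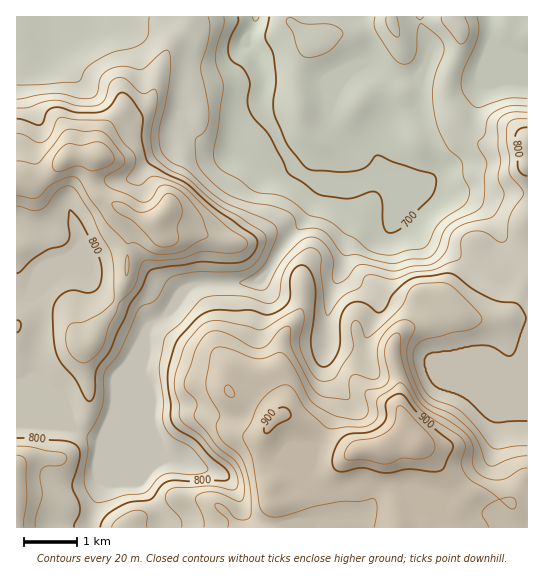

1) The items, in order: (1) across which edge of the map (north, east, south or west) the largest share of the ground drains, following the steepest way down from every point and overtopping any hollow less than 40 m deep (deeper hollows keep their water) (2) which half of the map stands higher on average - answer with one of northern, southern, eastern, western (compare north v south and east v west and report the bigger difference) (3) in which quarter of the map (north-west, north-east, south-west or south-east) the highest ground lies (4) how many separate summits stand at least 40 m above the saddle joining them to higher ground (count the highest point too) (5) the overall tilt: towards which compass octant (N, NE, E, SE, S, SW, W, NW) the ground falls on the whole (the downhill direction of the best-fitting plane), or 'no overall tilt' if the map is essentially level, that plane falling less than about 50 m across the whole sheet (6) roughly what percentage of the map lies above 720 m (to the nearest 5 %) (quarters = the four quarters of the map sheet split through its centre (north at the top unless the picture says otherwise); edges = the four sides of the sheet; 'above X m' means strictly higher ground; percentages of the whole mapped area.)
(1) Most of the ground drains across the northern edge.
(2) On average the southern half of the map is the higher ground.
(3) The highest ground is in the south-east quarter.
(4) Counting only tops that stand 40 m proud, the map has 3 summits.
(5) On the whole the ground falls towards the north.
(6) About 80 % of the map lies above 720 m.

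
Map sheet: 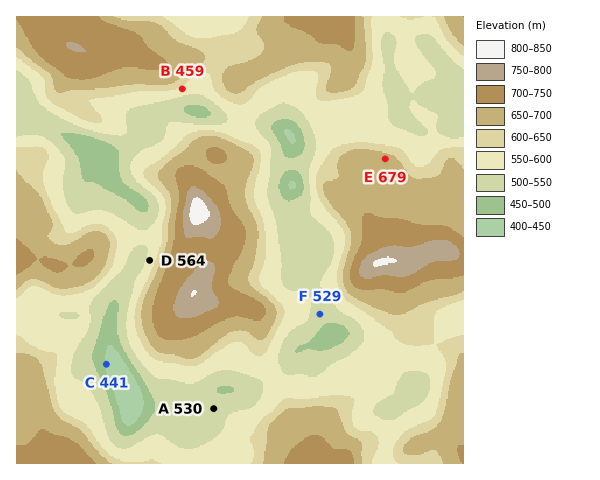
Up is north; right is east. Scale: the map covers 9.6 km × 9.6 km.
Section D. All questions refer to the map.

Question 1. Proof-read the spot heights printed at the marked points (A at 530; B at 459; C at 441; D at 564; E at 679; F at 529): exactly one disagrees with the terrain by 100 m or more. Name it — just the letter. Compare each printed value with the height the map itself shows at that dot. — B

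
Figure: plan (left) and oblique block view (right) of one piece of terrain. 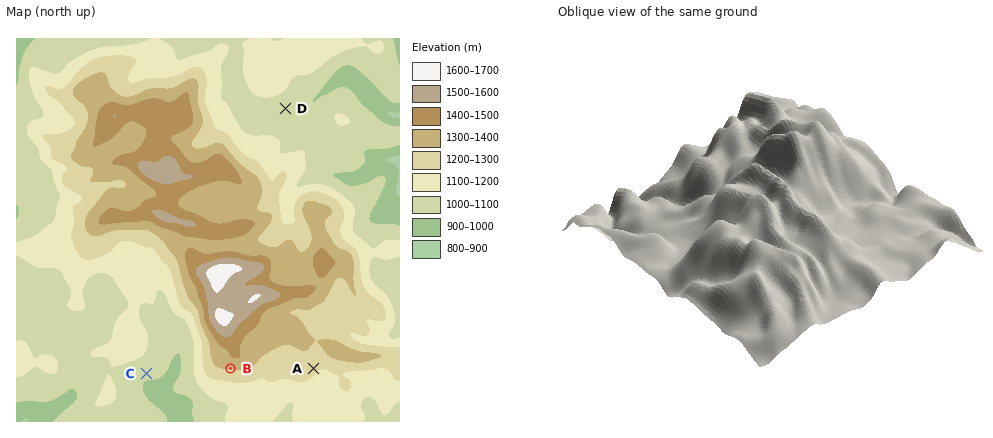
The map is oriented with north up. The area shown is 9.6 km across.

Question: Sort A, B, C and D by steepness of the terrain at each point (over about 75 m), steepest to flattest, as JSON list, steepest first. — ["B", "A", "C", "D"]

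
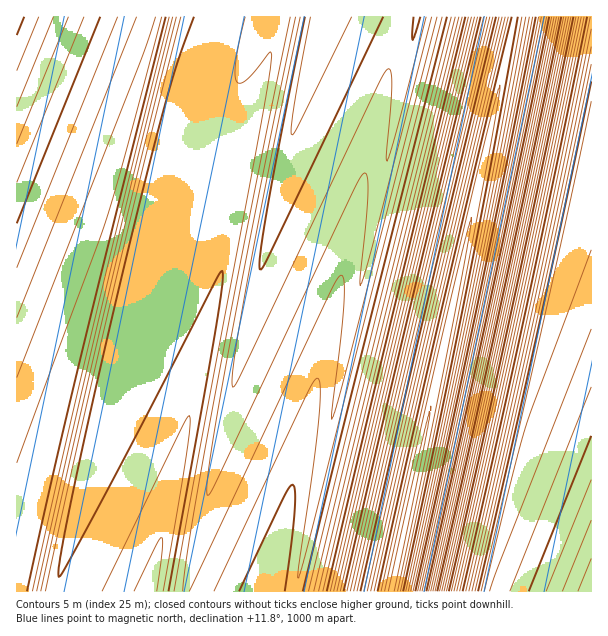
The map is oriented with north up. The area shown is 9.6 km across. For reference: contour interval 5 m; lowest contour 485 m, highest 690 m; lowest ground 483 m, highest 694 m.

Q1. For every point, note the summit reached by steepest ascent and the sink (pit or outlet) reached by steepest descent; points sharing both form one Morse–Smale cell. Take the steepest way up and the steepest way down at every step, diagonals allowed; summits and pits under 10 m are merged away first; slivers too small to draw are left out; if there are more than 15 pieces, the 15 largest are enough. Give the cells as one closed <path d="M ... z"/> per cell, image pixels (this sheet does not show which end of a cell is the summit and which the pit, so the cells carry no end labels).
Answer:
<path d="M513 16l-193 1-66 276-68 299 205-1 120-553z"/><path d="M591 16l-77 1-122 575 200-1z"/><path d="M266 16l-250 1 1 575 39-1 24-103 28-101 157-364z"/><path d="M320 16l-53 0-2 4-157 367-28 101-24 99 1 5 128 0 2-4z"/>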